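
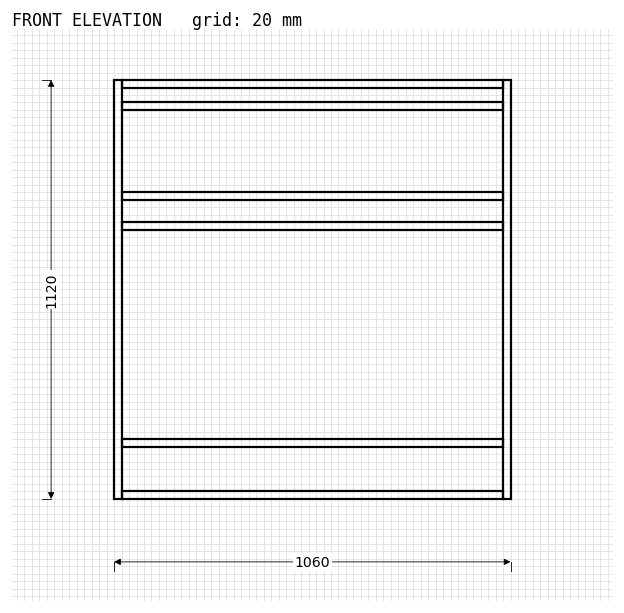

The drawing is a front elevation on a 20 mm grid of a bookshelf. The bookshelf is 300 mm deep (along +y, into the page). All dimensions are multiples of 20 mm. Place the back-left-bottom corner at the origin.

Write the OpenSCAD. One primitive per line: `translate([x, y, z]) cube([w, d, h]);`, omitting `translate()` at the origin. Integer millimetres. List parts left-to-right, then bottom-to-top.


cube([20, 300, 1120]);
translate([20, 0, 0]) cube([1020, 300, 20]);
translate([20, 0, 140]) cube([1020, 300, 20]);
translate([20, 0, 720]) cube([1020, 300, 20]);
translate([20, 0, 800]) cube([1020, 300, 20]);
translate([20, 0, 1040]) cube([1020, 300, 20]);
translate([20, 0, 1100]) cube([1020, 300, 20]);
translate([1040, 0, 0]) cube([20, 300, 1120]);


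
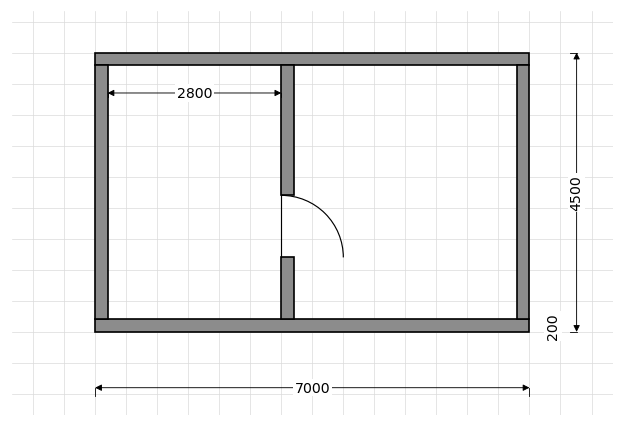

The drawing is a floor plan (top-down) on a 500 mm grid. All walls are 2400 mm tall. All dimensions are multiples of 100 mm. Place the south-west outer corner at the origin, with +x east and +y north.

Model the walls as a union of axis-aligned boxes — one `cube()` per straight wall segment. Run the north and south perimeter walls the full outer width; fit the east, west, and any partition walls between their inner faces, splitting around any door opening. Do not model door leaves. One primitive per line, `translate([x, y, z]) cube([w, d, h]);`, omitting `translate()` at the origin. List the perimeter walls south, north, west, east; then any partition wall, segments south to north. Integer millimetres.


cube([7000, 200, 2400]);
translate([0, 4300, 0]) cube([7000, 200, 2400]);
translate([0, 200, 0]) cube([200, 4100, 2400]);
translate([6800, 200, 0]) cube([200, 4100, 2400]);
translate([3000, 200, 0]) cube([200, 1000, 2400]);
translate([3000, 2200, 0]) cube([200, 2100, 2400]);


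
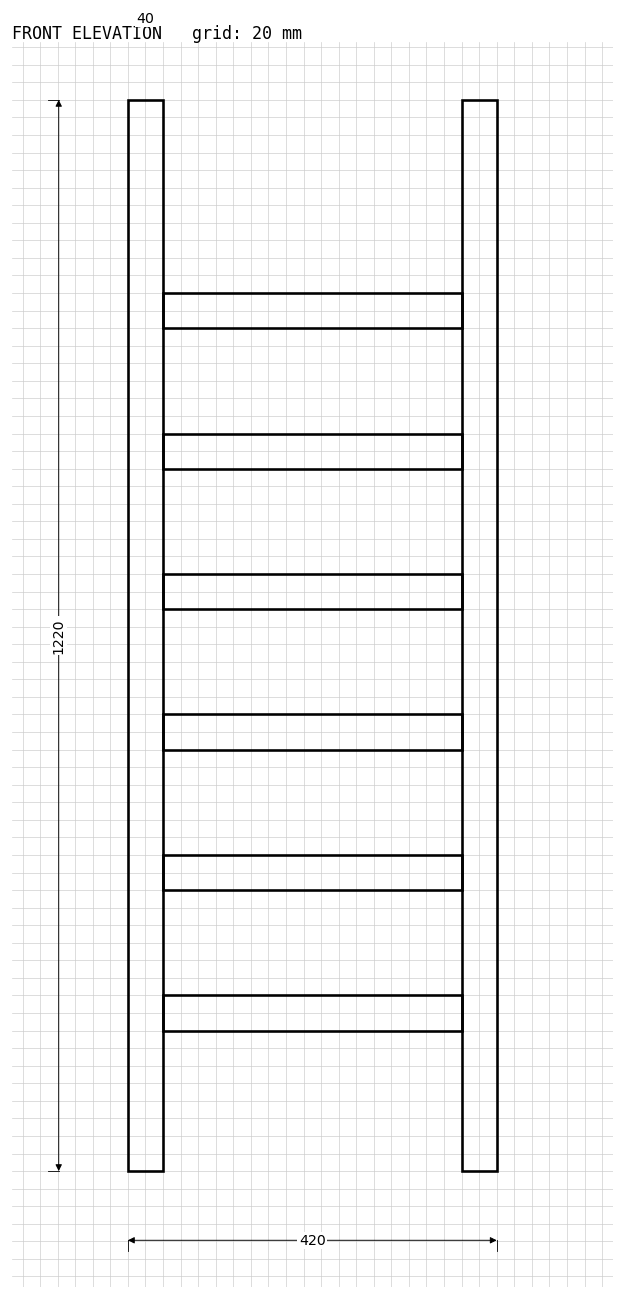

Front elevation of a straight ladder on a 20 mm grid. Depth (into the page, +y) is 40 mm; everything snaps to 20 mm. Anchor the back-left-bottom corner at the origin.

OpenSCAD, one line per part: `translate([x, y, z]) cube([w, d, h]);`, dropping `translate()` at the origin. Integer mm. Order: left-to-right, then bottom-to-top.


cube([40, 40, 1220]);
translate([40, 0, 160]) cube([340, 40, 40]);
translate([40, 0, 320]) cube([340, 40, 40]);
translate([40, 0, 480]) cube([340, 40, 40]);
translate([40, 0, 640]) cube([340, 40, 40]);
translate([40, 0, 800]) cube([340, 40, 40]);
translate([40, 0, 960]) cube([340, 40, 40]);
translate([380, 0, 0]) cube([40, 40, 1220]);


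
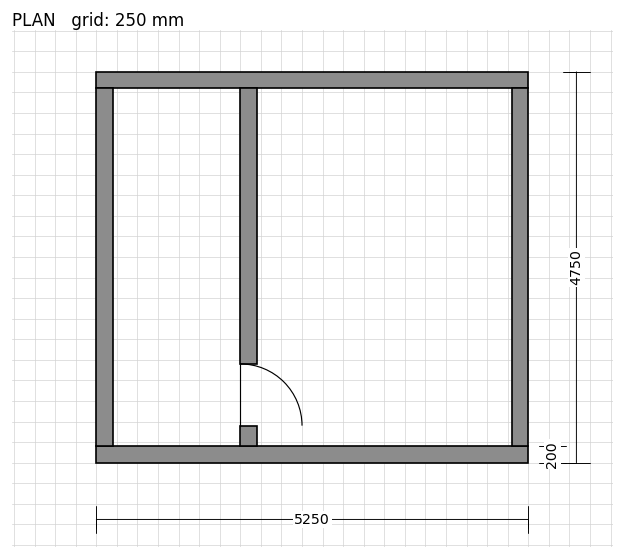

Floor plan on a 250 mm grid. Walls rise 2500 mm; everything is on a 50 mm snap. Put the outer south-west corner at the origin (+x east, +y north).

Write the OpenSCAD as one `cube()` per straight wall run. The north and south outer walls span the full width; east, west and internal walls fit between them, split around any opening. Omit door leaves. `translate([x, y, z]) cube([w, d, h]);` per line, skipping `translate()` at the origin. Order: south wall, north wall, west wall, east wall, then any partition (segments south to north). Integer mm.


cube([5250, 200, 2500]);
translate([0, 4550, 0]) cube([5250, 200, 2500]);
translate([0, 200, 0]) cube([200, 4350, 2500]);
translate([5050, 200, 0]) cube([200, 4350, 2500]);
translate([1750, 200, 0]) cube([200, 250, 2500]);
translate([1750, 1200, 0]) cube([200, 3350, 2500]);


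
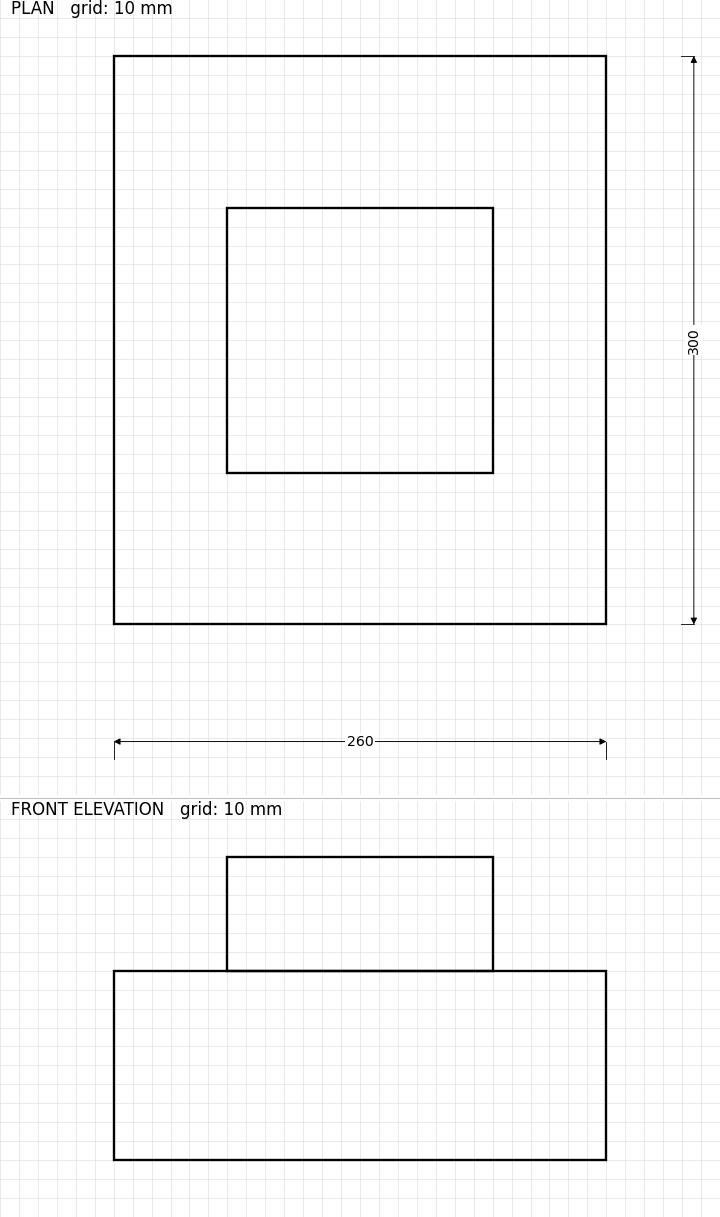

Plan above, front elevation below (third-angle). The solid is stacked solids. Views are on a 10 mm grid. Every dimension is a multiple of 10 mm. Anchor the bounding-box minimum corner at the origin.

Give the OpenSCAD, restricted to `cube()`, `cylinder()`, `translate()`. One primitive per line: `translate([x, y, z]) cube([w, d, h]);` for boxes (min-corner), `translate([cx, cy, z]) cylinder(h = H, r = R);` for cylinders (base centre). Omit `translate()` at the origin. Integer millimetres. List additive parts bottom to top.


cube([260, 300, 100]);
translate([60, 80, 100]) cube([140, 140, 60]);


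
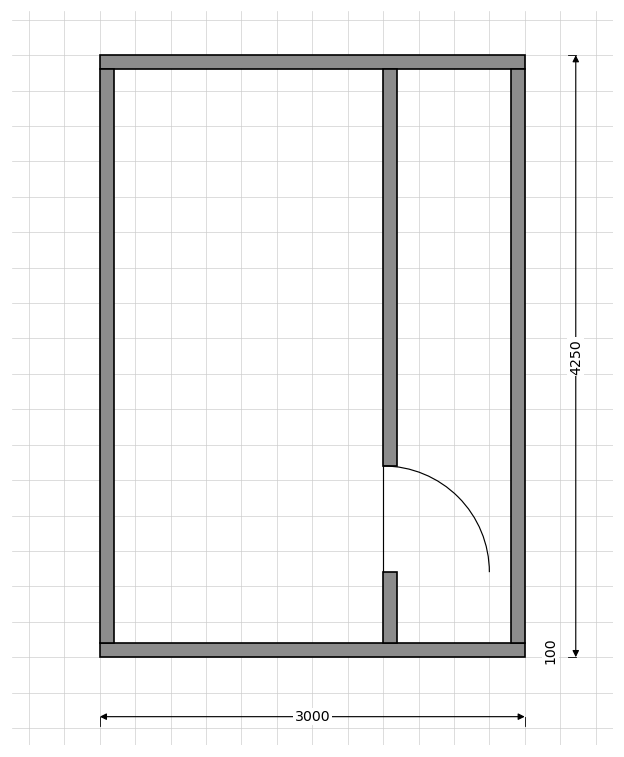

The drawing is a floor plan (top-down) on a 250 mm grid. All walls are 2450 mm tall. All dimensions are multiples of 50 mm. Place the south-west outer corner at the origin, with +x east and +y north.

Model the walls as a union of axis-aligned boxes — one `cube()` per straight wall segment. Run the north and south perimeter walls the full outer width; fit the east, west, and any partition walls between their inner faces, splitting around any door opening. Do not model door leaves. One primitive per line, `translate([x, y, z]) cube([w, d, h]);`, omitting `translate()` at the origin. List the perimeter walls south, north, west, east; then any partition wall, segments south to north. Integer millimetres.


cube([3000, 100, 2450]);
translate([0, 4150, 0]) cube([3000, 100, 2450]);
translate([0, 100, 0]) cube([100, 4050, 2450]);
translate([2900, 100, 0]) cube([100, 4050, 2450]);
translate([2000, 100, 0]) cube([100, 500, 2450]);
translate([2000, 1350, 0]) cube([100, 2800, 2450]);


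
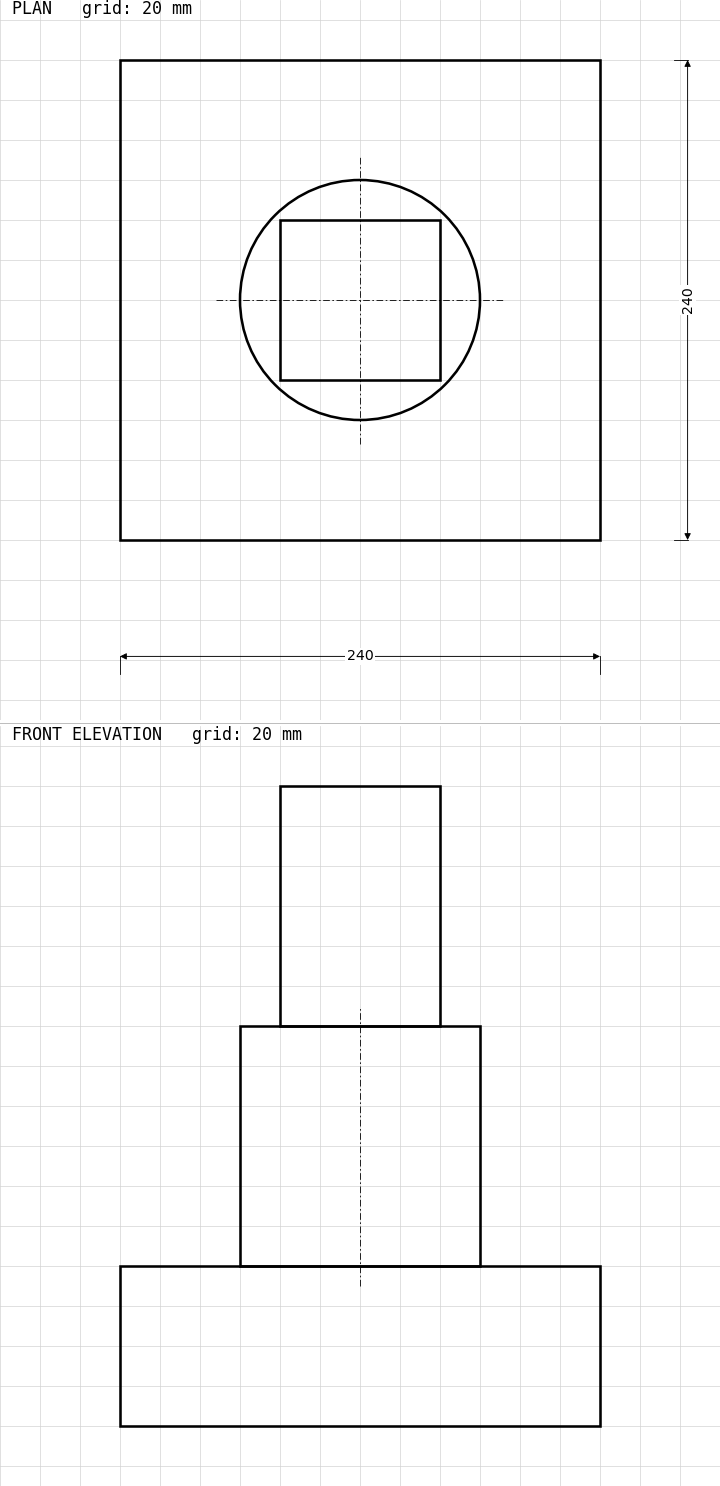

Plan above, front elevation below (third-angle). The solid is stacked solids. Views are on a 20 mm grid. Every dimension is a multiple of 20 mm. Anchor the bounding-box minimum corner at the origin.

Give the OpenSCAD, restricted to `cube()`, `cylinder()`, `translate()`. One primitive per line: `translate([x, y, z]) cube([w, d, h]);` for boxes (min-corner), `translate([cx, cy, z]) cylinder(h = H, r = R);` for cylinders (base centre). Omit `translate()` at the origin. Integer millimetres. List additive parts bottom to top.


cube([240, 240, 80]);
translate([120, 120, 80]) cylinder(h = 120, r = 60);
translate([80, 80, 200]) cube([80, 80, 120]);


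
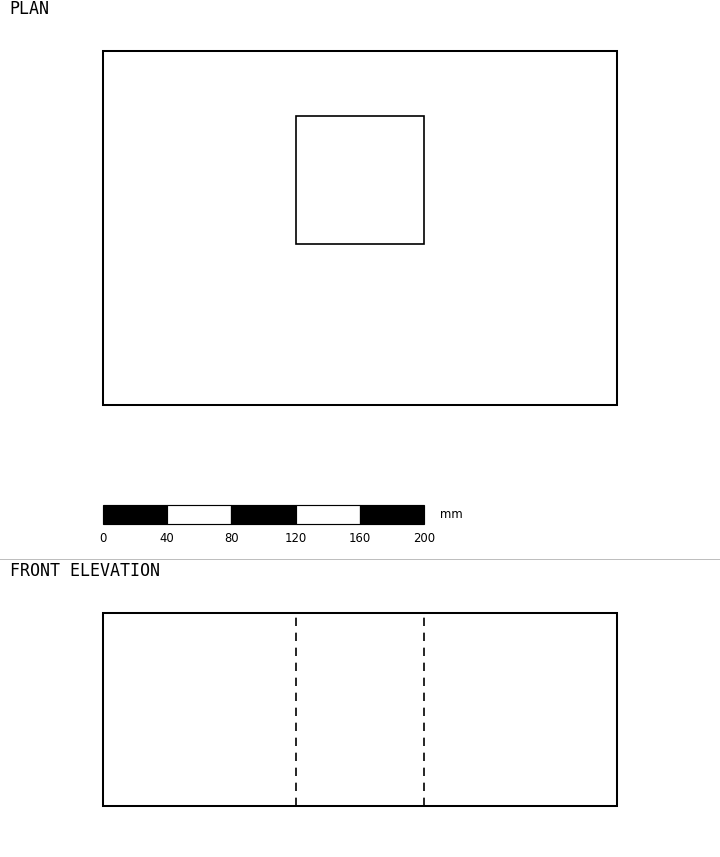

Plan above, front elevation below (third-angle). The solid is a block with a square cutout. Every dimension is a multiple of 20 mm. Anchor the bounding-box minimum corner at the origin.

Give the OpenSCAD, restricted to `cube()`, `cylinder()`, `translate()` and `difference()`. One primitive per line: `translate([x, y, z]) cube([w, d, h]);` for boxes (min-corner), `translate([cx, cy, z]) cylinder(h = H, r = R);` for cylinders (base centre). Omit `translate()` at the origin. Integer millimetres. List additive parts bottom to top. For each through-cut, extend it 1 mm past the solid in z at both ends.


difference() {
  cube([320, 220, 120]);
  translate([120, 100, -1]) cube([80, 80, 122]);
}


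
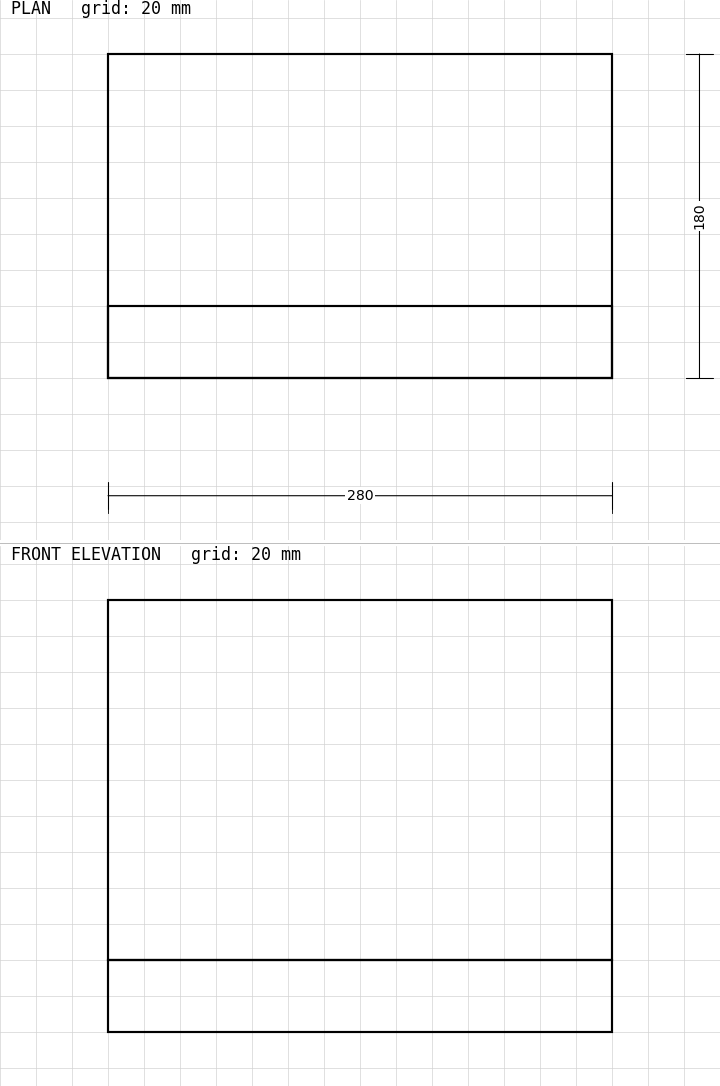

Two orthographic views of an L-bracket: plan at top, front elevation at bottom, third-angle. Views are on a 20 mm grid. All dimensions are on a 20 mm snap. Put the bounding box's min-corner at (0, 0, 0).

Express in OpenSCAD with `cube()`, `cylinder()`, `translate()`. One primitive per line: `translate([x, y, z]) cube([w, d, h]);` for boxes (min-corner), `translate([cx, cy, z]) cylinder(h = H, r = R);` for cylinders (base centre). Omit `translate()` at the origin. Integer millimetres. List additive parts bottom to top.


cube([280, 180, 40]);
translate([0, 0, 40]) cube([280, 40, 200]);


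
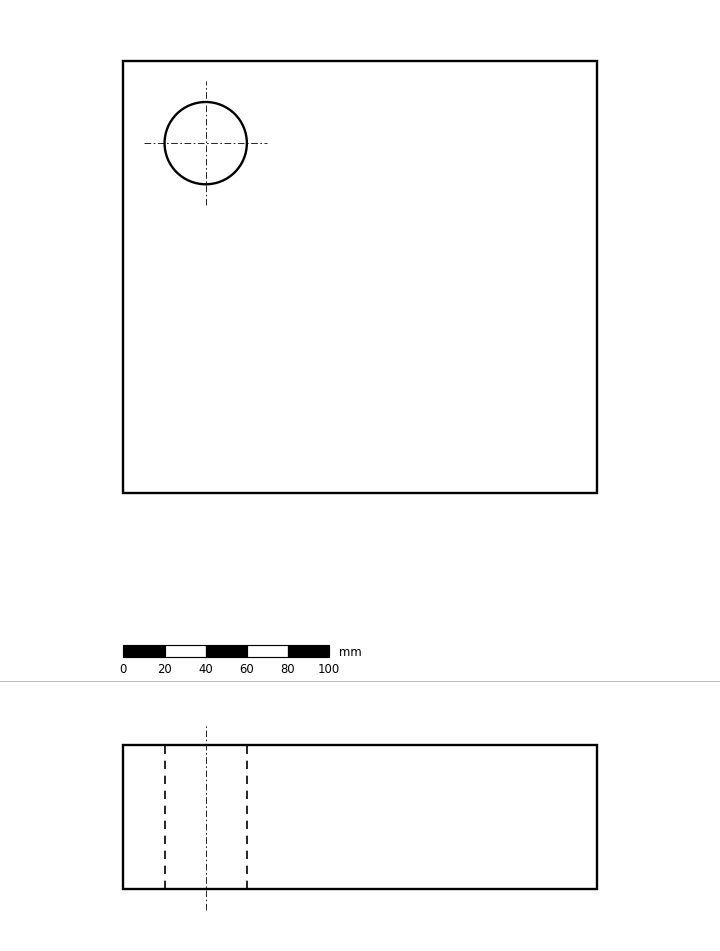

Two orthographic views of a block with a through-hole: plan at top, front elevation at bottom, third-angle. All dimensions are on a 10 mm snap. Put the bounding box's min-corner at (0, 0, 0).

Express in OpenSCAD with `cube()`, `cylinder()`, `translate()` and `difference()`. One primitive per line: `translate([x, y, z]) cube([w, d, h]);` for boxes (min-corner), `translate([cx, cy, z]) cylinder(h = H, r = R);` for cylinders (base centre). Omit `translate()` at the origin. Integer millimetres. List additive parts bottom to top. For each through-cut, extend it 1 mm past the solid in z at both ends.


difference() {
  cube([230, 210, 70]);
  translate([40, 170, -1]) cylinder(h = 72, r = 20);
}


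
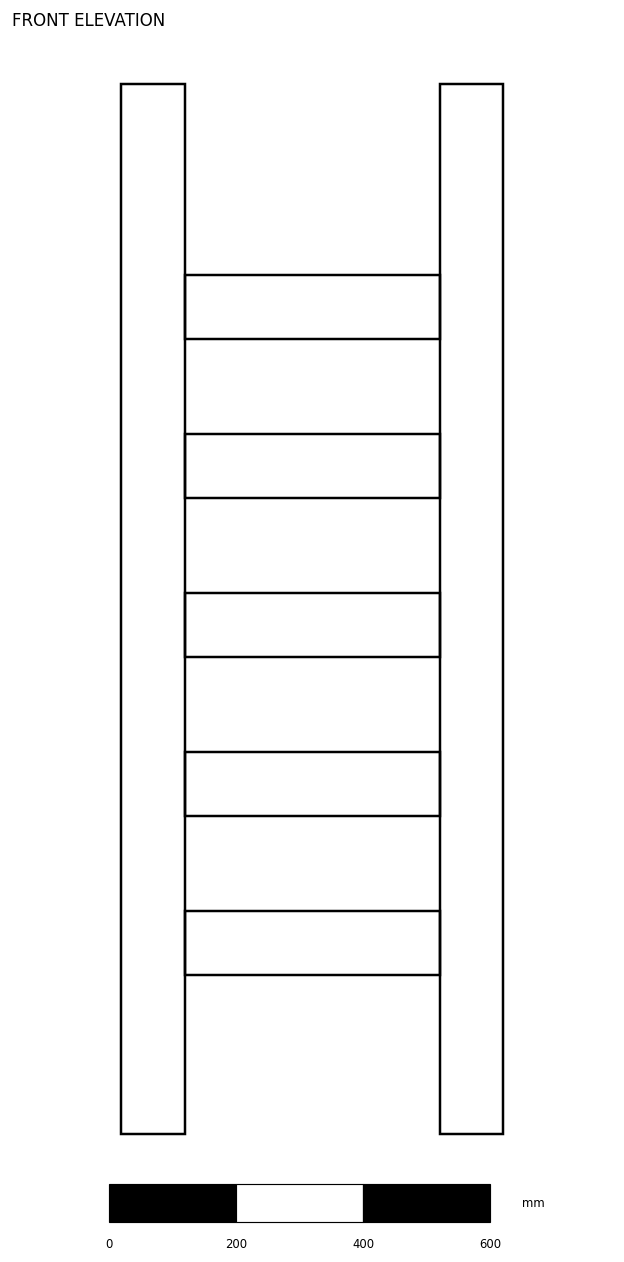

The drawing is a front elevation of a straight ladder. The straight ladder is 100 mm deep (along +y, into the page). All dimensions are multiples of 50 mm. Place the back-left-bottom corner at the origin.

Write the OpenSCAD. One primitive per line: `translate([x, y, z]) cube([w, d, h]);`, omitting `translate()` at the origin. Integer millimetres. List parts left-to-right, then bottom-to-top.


cube([100, 100, 1650]);
translate([100, 0, 250]) cube([400, 100, 100]);
translate([100, 0, 500]) cube([400, 100, 100]);
translate([100, 0, 750]) cube([400, 100, 100]);
translate([100, 0, 1000]) cube([400, 100, 100]);
translate([100, 0, 1250]) cube([400, 100, 100]);
translate([500, 0, 0]) cube([100, 100, 1650]);


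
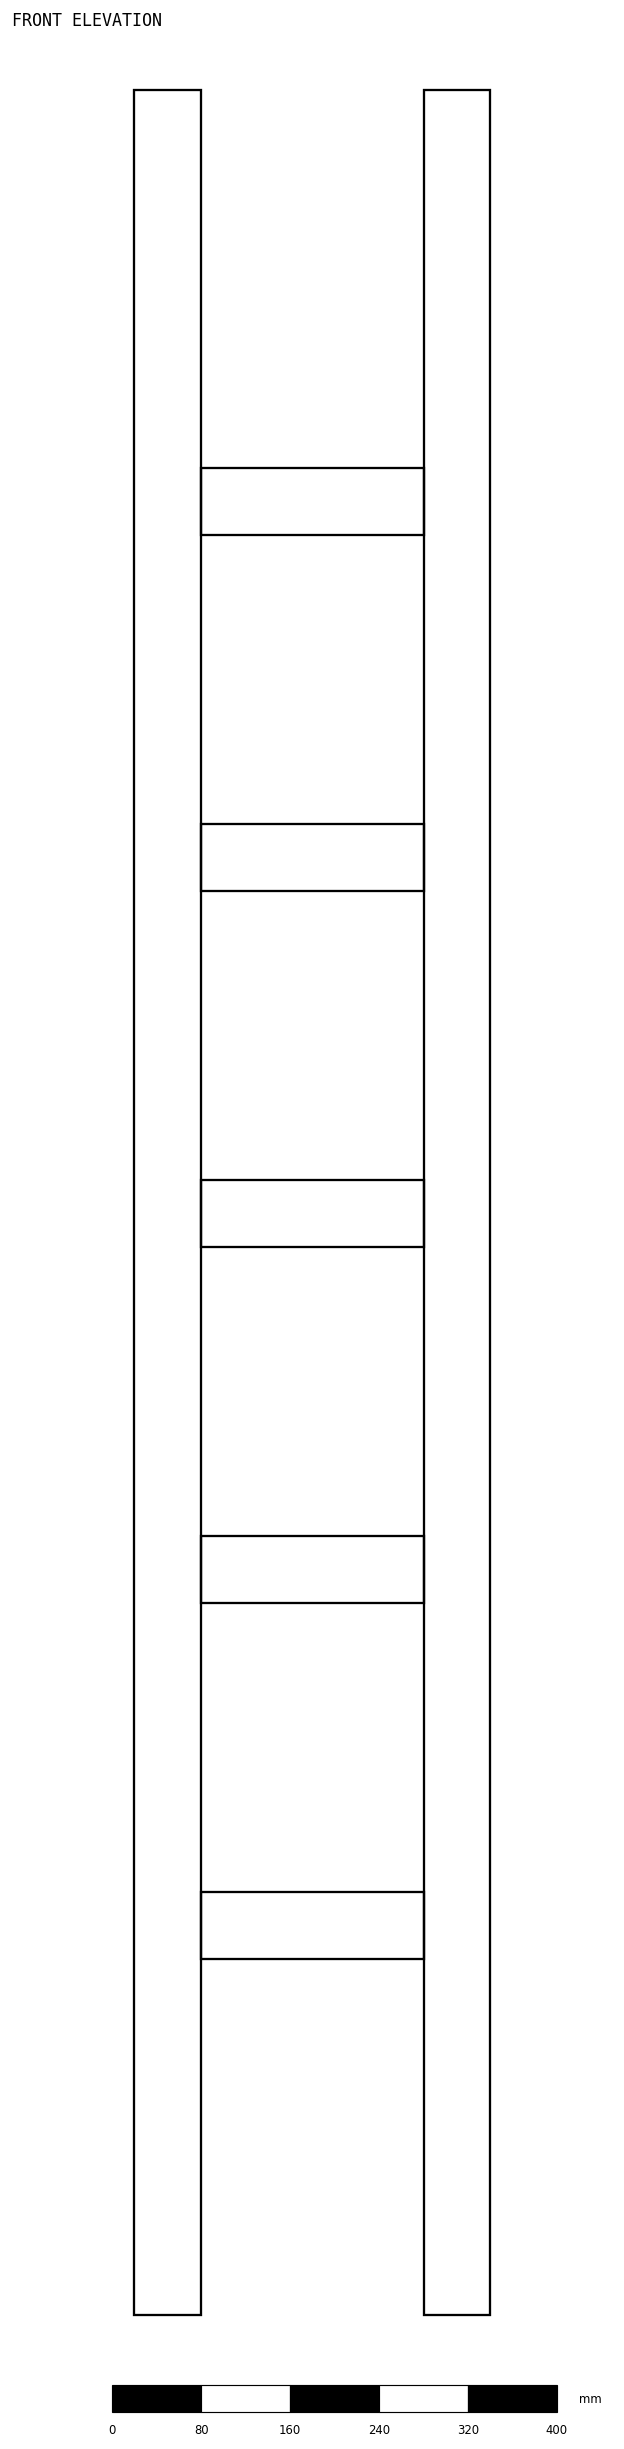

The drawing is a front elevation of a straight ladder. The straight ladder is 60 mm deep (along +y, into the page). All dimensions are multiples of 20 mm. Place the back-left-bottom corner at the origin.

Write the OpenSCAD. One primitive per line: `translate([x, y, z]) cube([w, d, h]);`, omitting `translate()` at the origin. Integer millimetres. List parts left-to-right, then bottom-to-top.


cube([60, 60, 2000]);
translate([60, 0, 320]) cube([200, 60, 60]);
translate([60, 0, 640]) cube([200, 60, 60]);
translate([60, 0, 960]) cube([200, 60, 60]);
translate([60, 0, 1280]) cube([200, 60, 60]);
translate([60, 0, 1600]) cube([200, 60, 60]);
translate([260, 0, 0]) cube([60, 60, 2000]);


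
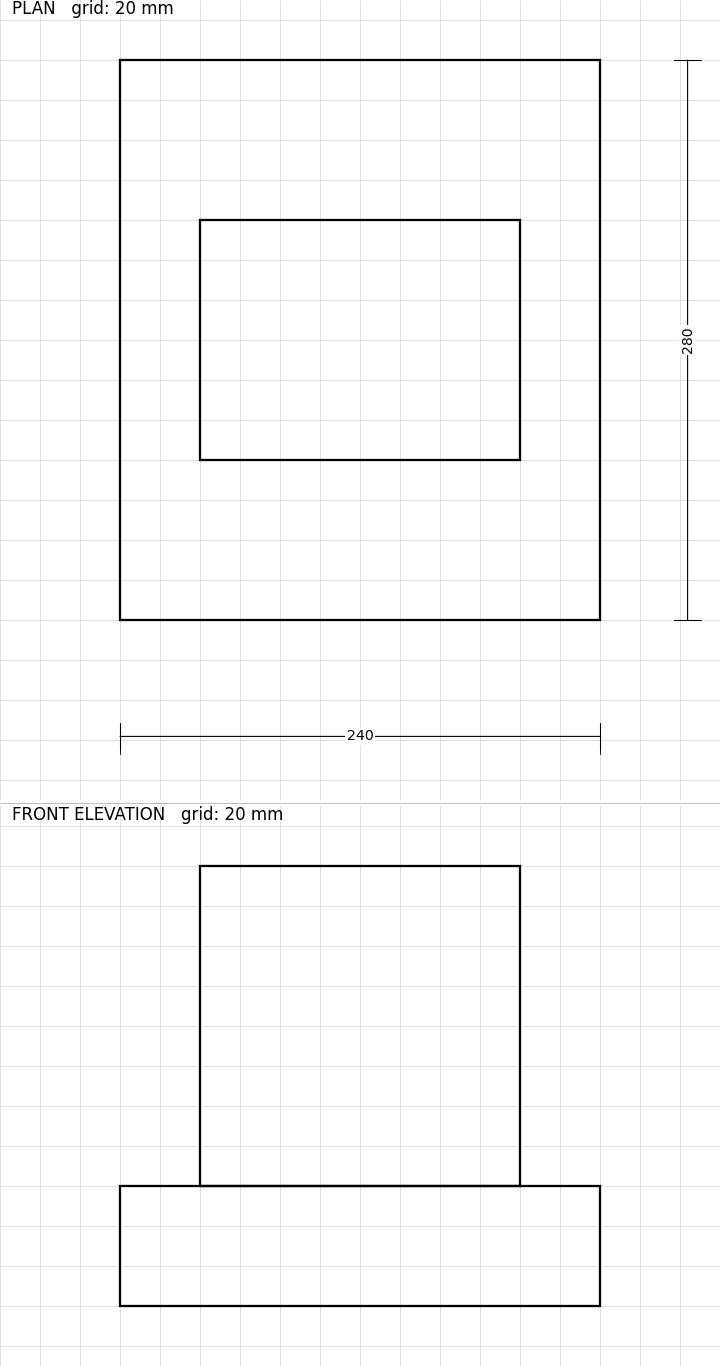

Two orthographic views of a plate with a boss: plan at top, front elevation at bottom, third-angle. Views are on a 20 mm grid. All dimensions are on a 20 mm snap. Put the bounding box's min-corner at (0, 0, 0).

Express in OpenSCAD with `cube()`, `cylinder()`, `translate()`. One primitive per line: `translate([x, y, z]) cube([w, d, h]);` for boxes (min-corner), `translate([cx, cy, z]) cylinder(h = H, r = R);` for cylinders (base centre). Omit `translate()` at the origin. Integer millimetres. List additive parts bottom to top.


cube([240, 280, 60]);
translate([40, 80, 60]) cube([160, 120, 160]);


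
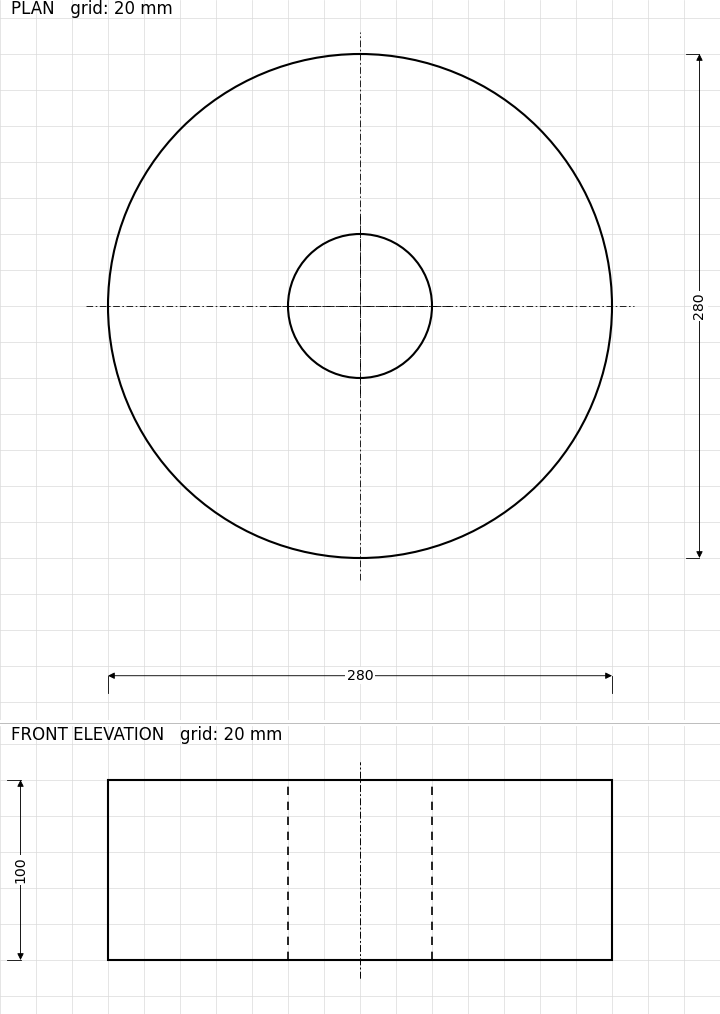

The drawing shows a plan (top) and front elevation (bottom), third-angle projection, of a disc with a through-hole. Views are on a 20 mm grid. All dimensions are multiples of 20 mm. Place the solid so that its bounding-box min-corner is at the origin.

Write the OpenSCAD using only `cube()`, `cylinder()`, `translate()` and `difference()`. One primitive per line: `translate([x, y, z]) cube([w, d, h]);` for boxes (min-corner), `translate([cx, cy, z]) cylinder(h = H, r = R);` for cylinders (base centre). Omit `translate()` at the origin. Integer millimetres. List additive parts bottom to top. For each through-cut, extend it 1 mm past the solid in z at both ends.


difference() {
  translate([140, 140, 0]) cylinder(h = 100, r = 140);
  translate([140, 140, -1]) cylinder(h = 102, r = 40);
}


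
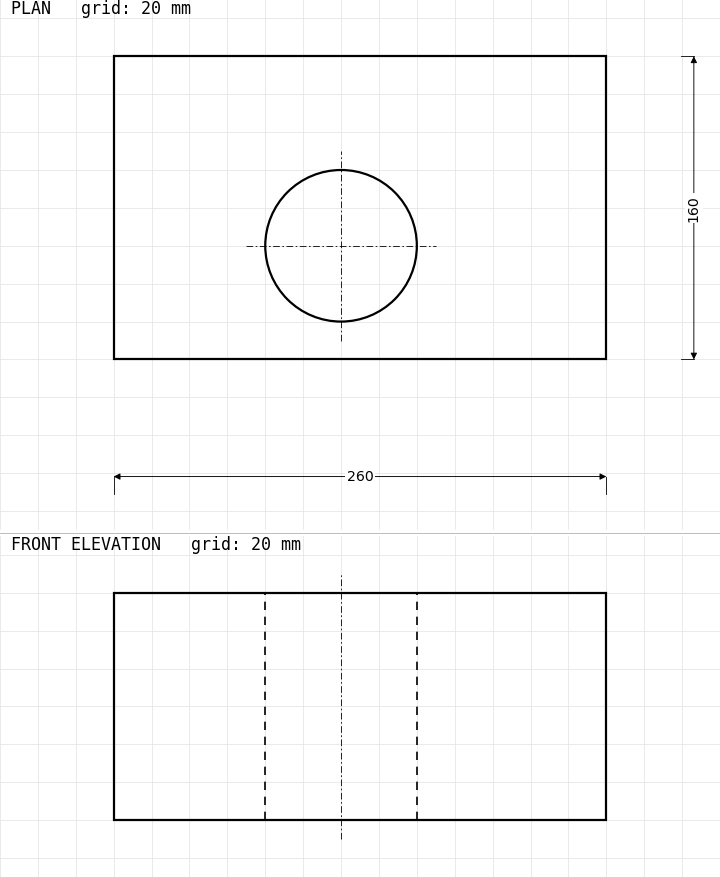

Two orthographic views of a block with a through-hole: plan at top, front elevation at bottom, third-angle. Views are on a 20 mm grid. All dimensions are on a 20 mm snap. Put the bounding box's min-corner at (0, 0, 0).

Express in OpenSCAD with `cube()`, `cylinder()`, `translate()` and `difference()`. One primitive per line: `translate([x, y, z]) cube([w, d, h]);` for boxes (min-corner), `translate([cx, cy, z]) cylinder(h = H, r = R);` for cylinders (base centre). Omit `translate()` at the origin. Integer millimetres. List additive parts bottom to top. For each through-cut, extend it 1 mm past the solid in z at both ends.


difference() {
  cube([260, 160, 120]);
  translate([120, 60, -1]) cylinder(h = 122, r = 40);
}


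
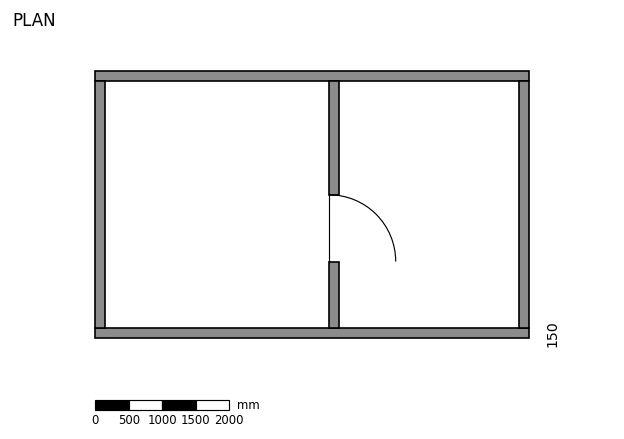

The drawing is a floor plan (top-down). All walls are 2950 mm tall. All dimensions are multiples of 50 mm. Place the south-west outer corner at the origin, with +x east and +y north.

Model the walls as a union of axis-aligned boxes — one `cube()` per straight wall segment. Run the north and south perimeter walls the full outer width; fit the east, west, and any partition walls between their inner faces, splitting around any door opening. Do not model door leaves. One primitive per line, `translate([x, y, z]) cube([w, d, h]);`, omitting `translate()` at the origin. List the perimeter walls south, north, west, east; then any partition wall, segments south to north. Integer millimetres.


cube([6500, 150, 2950]);
translate([0, 3850, 0]) cube([6500, 150, 2950]);
translate([0, 150, 0]) cube([150, 3700, 2950]);
translate([6350, 150, 0]) cube([150, 3700, 2950]);
translate([3500, 150, 0]) cube([150, 1000, 2950]);
translate([3500, 2150, 0]) cube([150, 1700, 2950]);


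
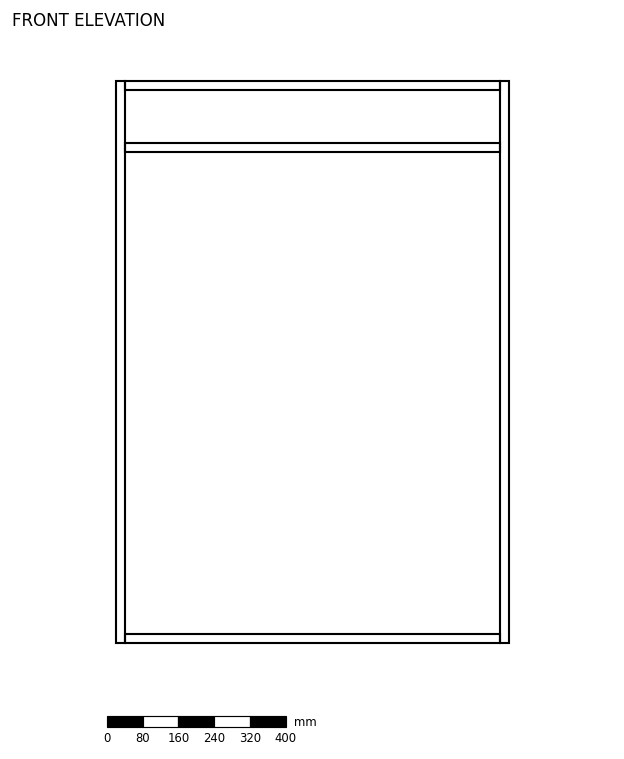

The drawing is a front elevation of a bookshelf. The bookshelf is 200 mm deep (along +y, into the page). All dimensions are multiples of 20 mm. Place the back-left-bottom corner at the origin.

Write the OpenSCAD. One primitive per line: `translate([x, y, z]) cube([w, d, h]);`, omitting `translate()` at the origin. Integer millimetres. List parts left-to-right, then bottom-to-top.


cube([20, 200, 1260]);
translate([20, 0, 0]) cube([840, 200, 20]);
translate([20, 0, 1100]) cube([840, 200, 20]);
translate([20, 0, 1240]) cube([840, 200, 20]);
translate([860, 0, 0]) cube([20, 200, 1260]);


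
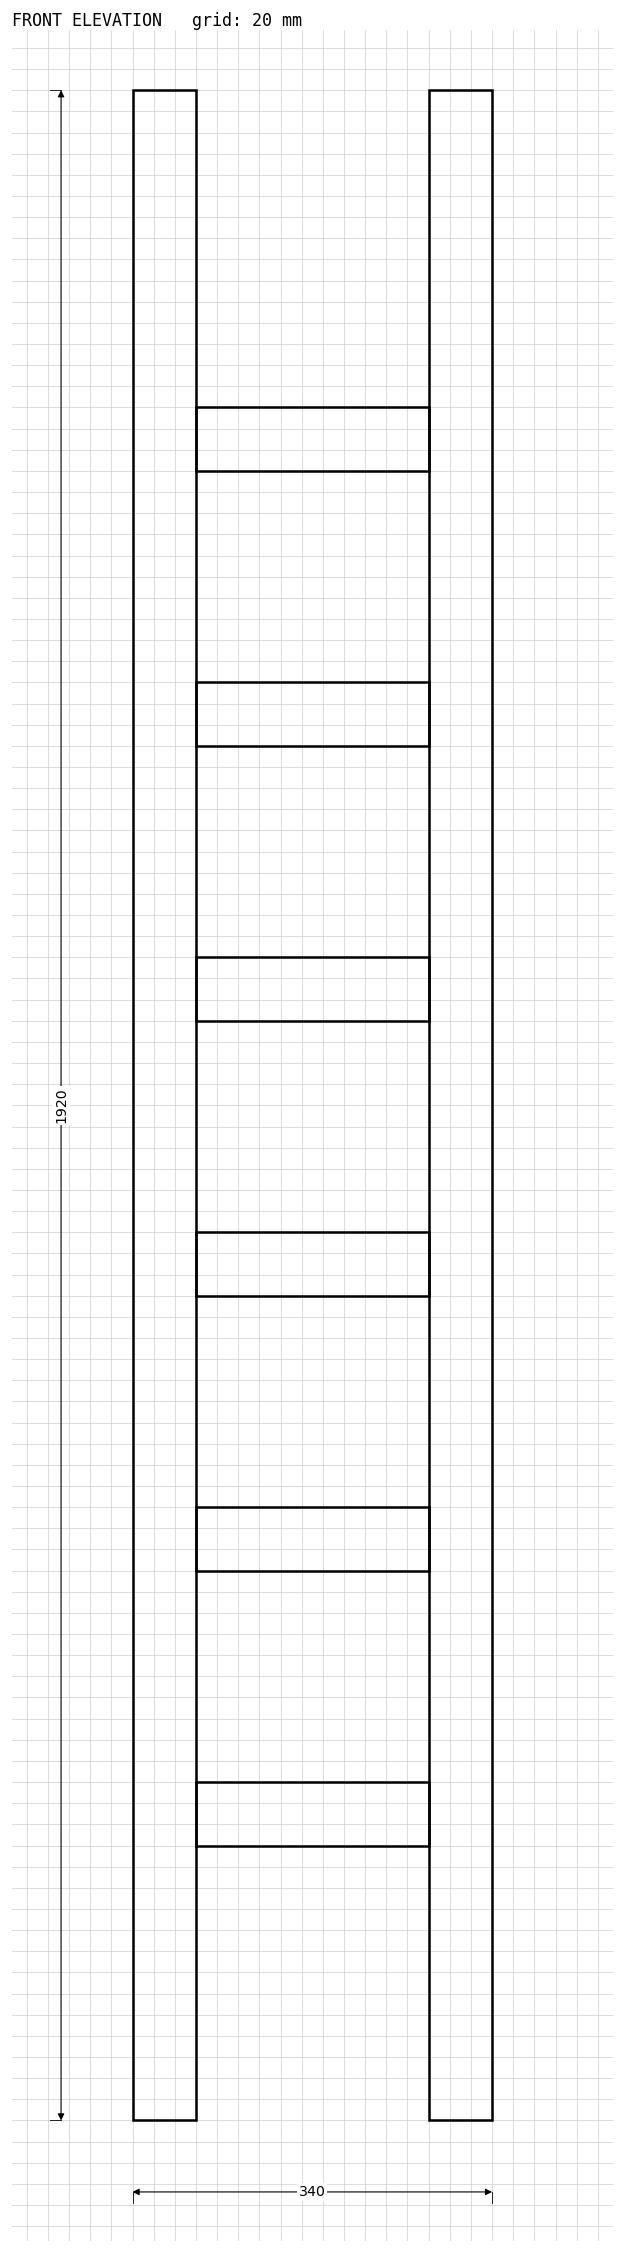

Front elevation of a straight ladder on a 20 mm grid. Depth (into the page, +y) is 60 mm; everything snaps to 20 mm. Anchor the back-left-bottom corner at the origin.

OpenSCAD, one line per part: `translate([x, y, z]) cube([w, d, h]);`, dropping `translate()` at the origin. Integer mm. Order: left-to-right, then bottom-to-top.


cube([60, 60, 1920]);
translate([60, 0, 260]) cube([220, 60, 60]);
translate([60, 0, 520]) cube([220, 60, 60]);
translate([60, 0, 780]) cube([220, 60, 60]);
translate([60, 0, 1040]) cube([220, 60, 60]);
translate([60, 0, 1300]) cube([220, 60, 60]);
translate([60, 0, 1560]) cube([220, 60, 60]);
translate([280, 0, 0]) cube([60, 60, 1920]);


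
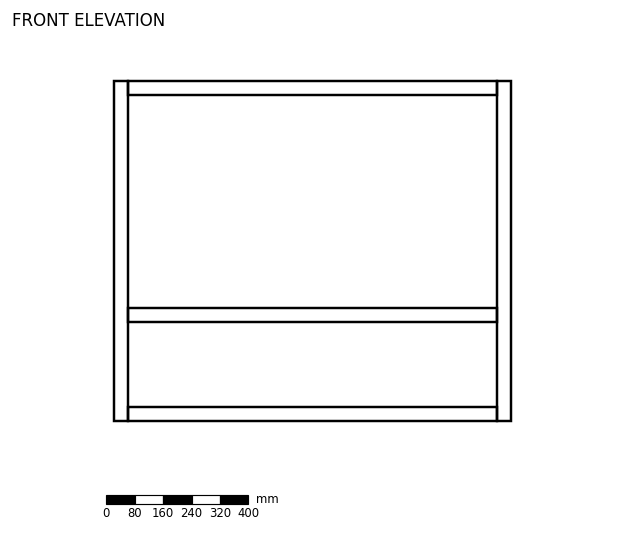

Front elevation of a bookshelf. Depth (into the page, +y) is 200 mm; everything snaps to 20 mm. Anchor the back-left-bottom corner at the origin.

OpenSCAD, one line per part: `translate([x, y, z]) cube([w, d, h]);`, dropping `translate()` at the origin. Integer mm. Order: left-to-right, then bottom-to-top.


cube([40, 200, 960]);
translate([40, 0, 0]) cube([1040, 200, 40]);
translate([40, 0, 280]) cube([1040, 200, 40]);
translate([40, 0, 920]) cube([1040, 200, 40]);
translate([1080, 0, 0]) cube([40, 200, 960]);


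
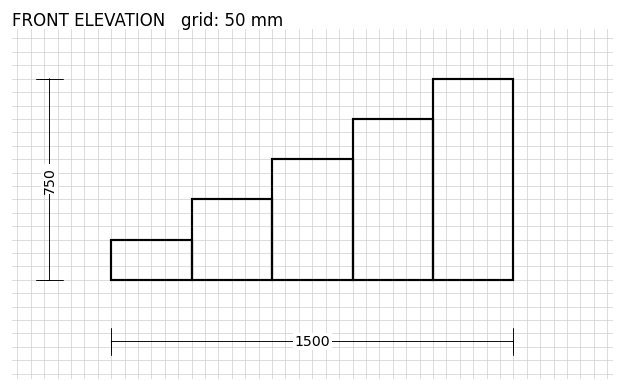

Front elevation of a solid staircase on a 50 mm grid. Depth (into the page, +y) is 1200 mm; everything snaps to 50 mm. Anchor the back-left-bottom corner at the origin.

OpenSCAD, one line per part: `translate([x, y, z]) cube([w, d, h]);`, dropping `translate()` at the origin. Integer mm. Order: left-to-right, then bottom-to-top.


cube([300, 1200, 150]);
translate([300, 0, 0]) cube([300, 1200, 300]);
translate([600, 0, 0]) cube([300, 1200, 450]);
translate([900, 0, 0]) cube([300, 1200, 600]);
translate([1200, 0, 0]) cube([300, 1200, 750]);


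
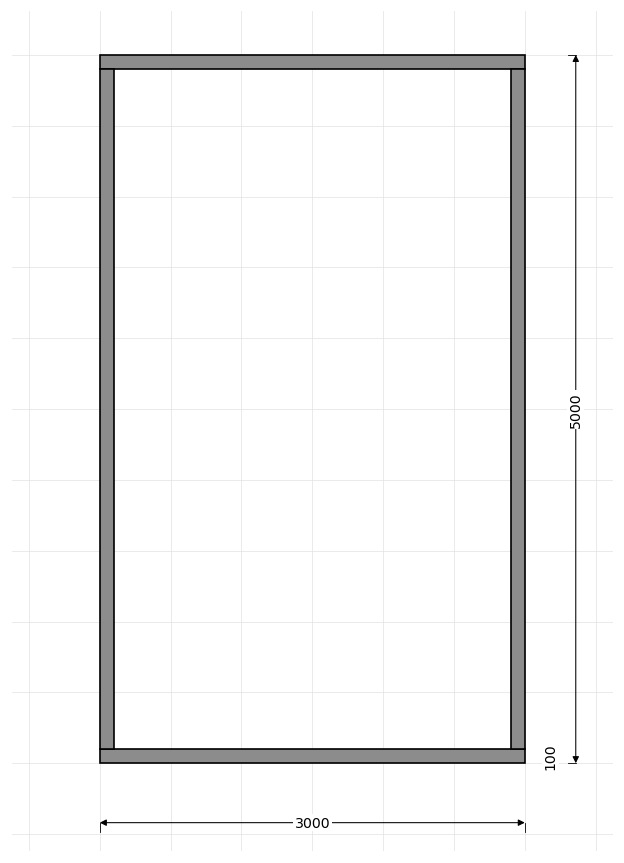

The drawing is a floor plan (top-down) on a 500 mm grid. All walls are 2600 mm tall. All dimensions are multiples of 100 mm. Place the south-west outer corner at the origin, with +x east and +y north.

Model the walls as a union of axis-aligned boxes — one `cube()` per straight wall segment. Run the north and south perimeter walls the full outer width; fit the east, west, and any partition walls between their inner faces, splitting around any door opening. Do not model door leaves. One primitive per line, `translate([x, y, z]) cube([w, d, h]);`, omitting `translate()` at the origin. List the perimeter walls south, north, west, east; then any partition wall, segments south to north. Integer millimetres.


cube([3000, 100, 2600]);
translate([0, 4900, 0]) cube([3000, 100, 2600]);
translate([0, 100, 0]) cube([100, 4800, 2600]);
translate([2900, 100, 0]) cube([100, 4800, 2600]);


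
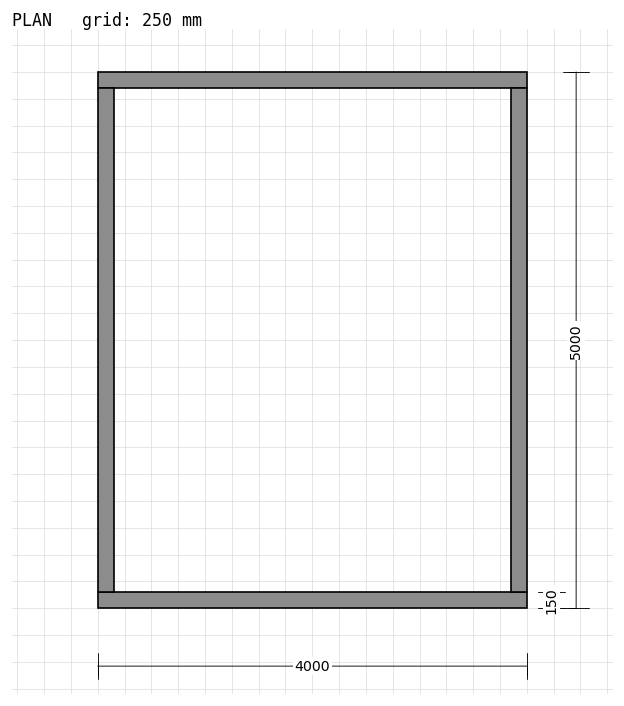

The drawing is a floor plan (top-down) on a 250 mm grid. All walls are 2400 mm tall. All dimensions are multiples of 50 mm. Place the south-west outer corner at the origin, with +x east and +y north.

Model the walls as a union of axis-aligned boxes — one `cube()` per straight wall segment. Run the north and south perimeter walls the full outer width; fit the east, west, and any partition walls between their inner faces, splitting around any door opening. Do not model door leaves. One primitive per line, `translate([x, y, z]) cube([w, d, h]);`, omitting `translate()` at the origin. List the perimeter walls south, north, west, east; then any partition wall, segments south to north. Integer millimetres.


cube([4000, 150, 2400]);
translate([0, 4850, 0]) cube([4000, 150, 2400]);
translate([0, 150, 0]) cube([150, 4700, 2400]);
translate([3850, 150, 0]) cube([150, 4700, 2400]);


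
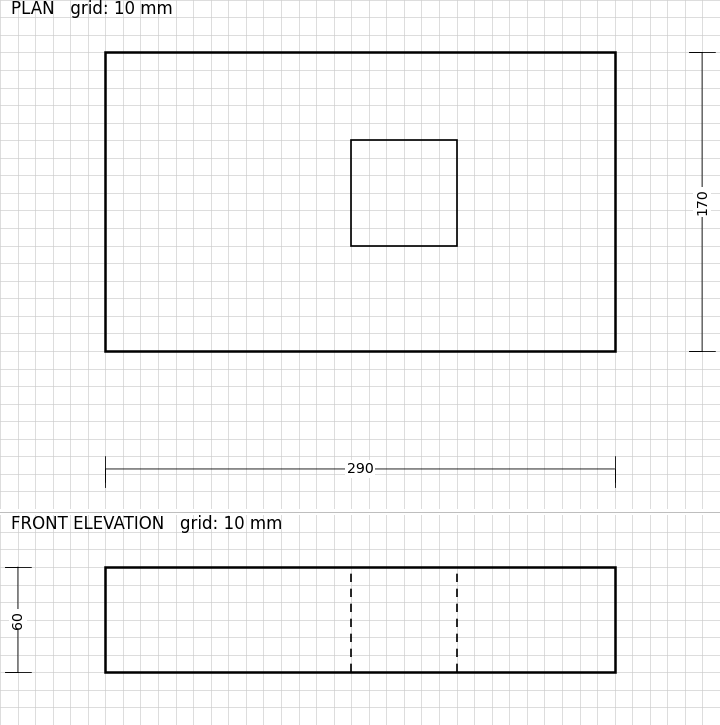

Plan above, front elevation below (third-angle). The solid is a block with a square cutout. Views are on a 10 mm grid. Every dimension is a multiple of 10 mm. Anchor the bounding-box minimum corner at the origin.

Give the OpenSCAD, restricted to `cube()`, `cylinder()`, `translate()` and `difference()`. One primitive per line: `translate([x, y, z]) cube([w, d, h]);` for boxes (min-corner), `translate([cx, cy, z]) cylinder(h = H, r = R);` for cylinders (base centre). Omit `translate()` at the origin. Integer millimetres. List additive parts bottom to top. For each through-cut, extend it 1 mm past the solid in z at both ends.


difference() {
  cube([290, 170, 60]);
  translate([140, 60, -1]) cube([60, 60, 62]);
}


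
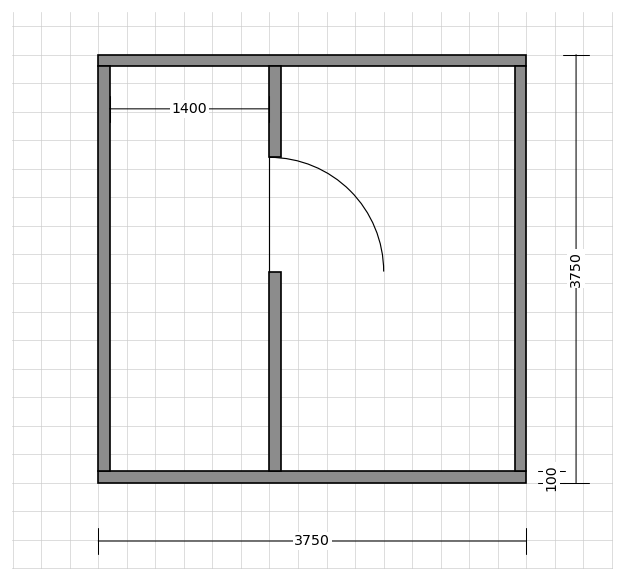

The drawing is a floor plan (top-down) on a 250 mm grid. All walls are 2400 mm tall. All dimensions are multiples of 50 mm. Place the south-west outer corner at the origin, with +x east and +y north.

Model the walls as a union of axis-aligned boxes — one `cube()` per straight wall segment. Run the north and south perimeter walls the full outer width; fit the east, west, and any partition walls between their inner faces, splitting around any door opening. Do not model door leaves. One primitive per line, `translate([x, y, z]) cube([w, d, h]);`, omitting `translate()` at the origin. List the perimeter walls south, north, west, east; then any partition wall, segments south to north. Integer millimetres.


cube([3750, 100, 2400]);
translate([0, 3650, 0]) cube([3750, 100, 2400]);
translate([0, 100, 0]) cube([100, 3550, 2400]);
translate([3650, 100, 0]) cube([100, 3550, 2400]);
translate([1500, 100, 0]) cube([100, 1750, 2400]);
translate([1500, 2850, 0]) cube([100, 800, 2400]);


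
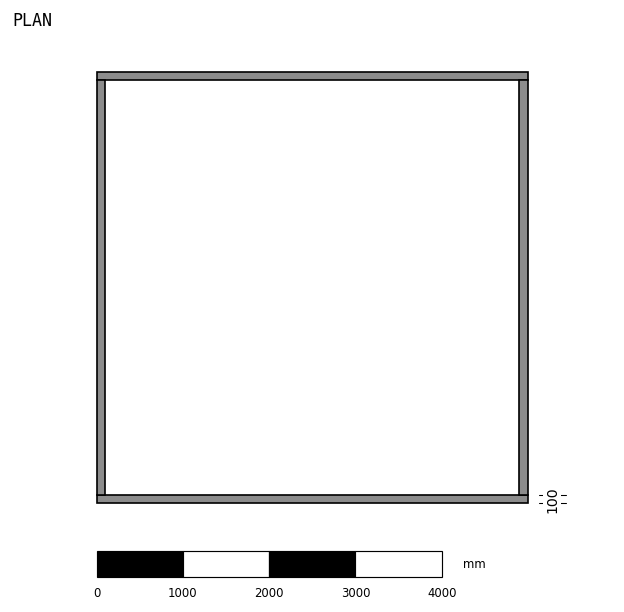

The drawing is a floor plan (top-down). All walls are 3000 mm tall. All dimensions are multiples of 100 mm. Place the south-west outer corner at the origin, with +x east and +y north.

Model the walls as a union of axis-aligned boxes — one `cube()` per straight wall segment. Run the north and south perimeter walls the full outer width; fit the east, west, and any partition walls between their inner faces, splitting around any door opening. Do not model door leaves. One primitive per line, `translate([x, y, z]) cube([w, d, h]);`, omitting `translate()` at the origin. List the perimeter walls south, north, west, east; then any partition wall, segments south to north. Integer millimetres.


cube([5000, 100, 3000]);
translate([0, 4900, 0]) cube([5000, 100, 3000]);
translate([0, 100, 0]) cube([100, 4800, 3000]);
translate([4900, 100, 0]) cube([100, 4800, 3000]);


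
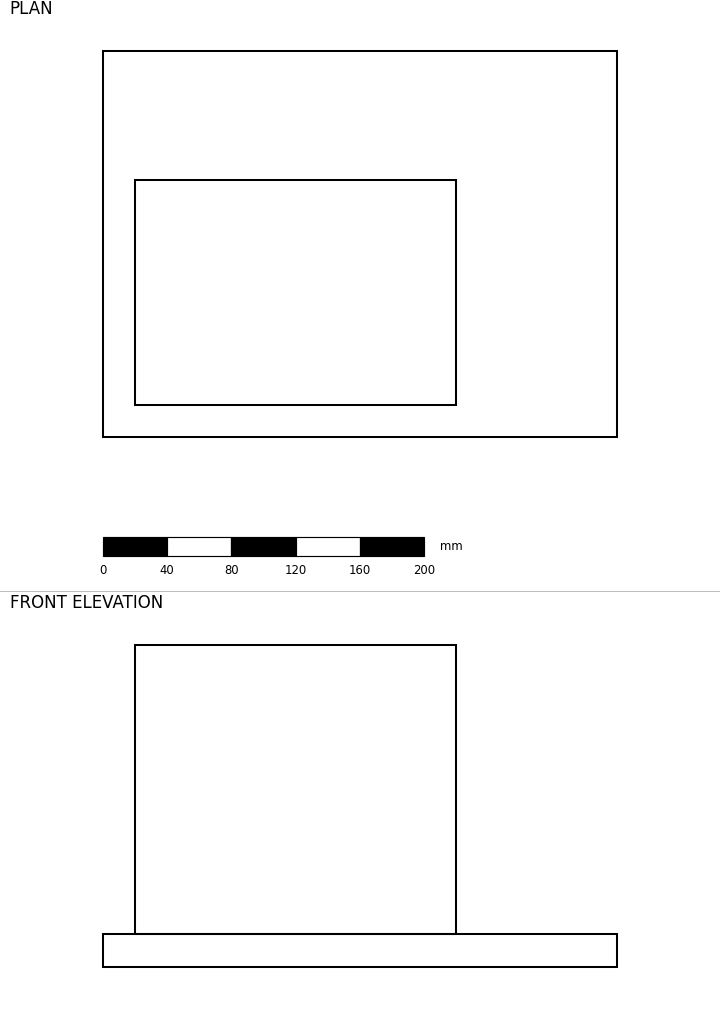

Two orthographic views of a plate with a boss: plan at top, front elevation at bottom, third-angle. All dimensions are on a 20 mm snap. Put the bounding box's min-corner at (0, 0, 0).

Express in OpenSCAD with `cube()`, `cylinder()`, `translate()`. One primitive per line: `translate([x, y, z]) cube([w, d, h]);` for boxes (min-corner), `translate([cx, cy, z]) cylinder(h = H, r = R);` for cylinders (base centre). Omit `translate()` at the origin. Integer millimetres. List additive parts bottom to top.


cube([320, 240, 20]);
translate([20, 20, 20]) cube([200, 140, 180]);


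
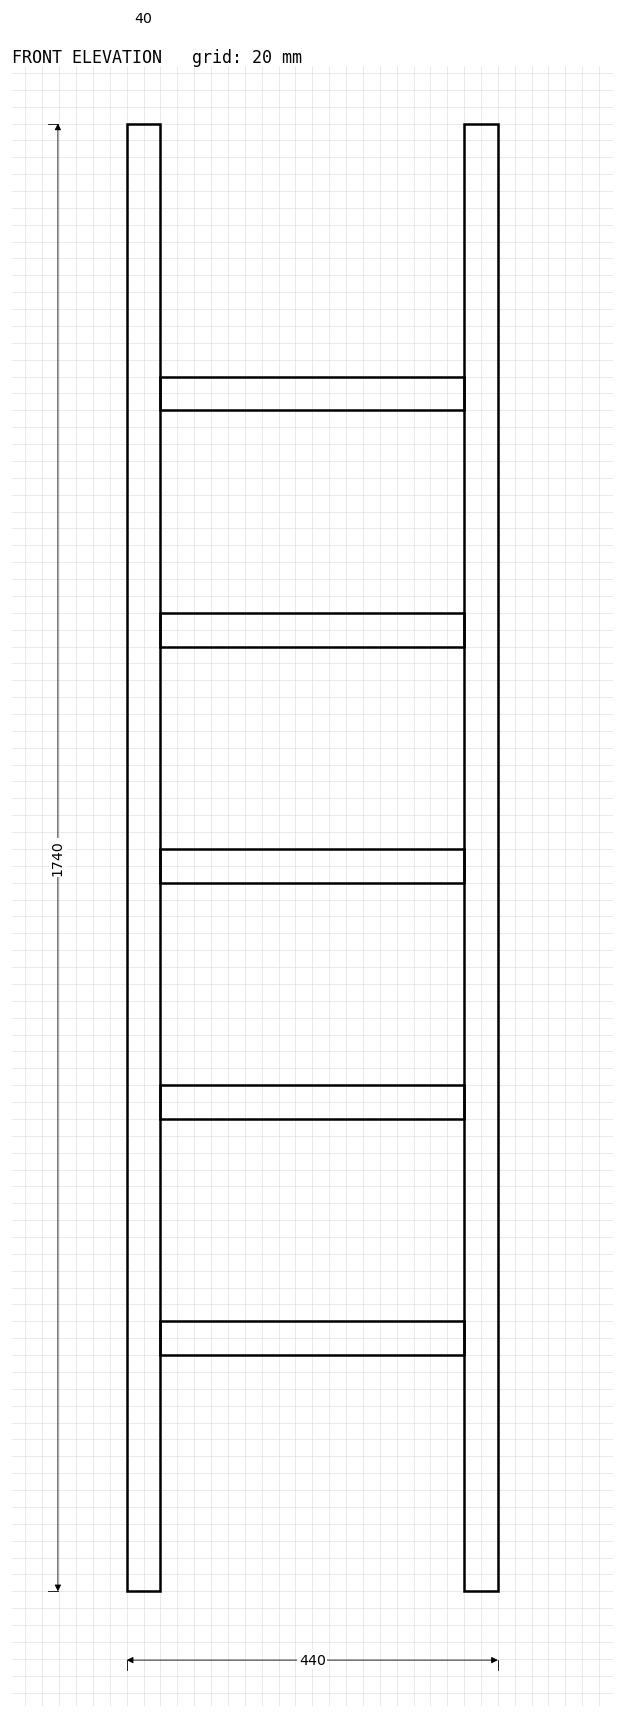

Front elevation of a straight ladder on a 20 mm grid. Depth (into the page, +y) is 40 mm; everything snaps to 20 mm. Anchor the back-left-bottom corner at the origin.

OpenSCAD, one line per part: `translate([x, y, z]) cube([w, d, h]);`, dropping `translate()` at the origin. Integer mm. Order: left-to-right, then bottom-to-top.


cube([40, 40, 1740]);
translate([40, 0, 280]) cube([360, 40, 40]);
translate([40, 0, 560]) cube([360, 40, 40]);
translate([40, 0, 840]) cube([360, 40, 40]);
translate([40, 0, 1120]) cube([360, 40, 40]);
translate([40, 0, 1400]) cube([360, 40, 40]);
translate([400, 0, 0]) cube([40, 40, 1740]);


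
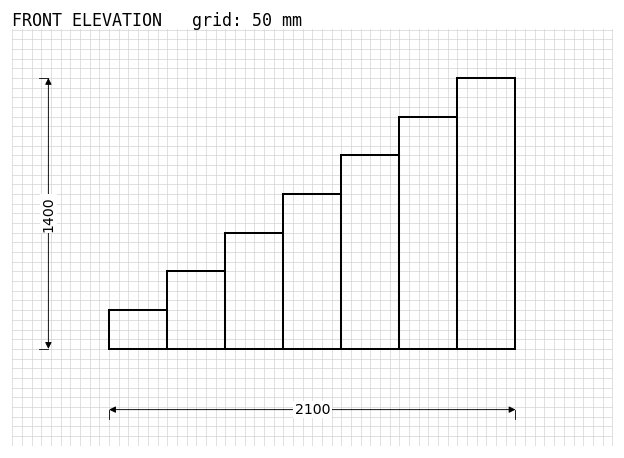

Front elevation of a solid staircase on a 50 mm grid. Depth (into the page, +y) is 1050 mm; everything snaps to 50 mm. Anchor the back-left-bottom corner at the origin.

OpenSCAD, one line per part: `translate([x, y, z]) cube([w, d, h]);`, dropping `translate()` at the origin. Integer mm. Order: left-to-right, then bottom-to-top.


cube([300, 1050, 200]);
translate([300, 0, 0]) cube([300, 1050, 400]);
translate([600, 0, 0]) cube([300, 1050, 600]);
translate([900, 0, 0]) cube([300, 1050, 800]);
translate([1200, 0, 0]) cube([300, 1050, 1000]);
translate([1500, 0, 0]) cube([300, 1050, 1200]);
translate([1800, 0, 0]) cube([300, 1050, 1400]);


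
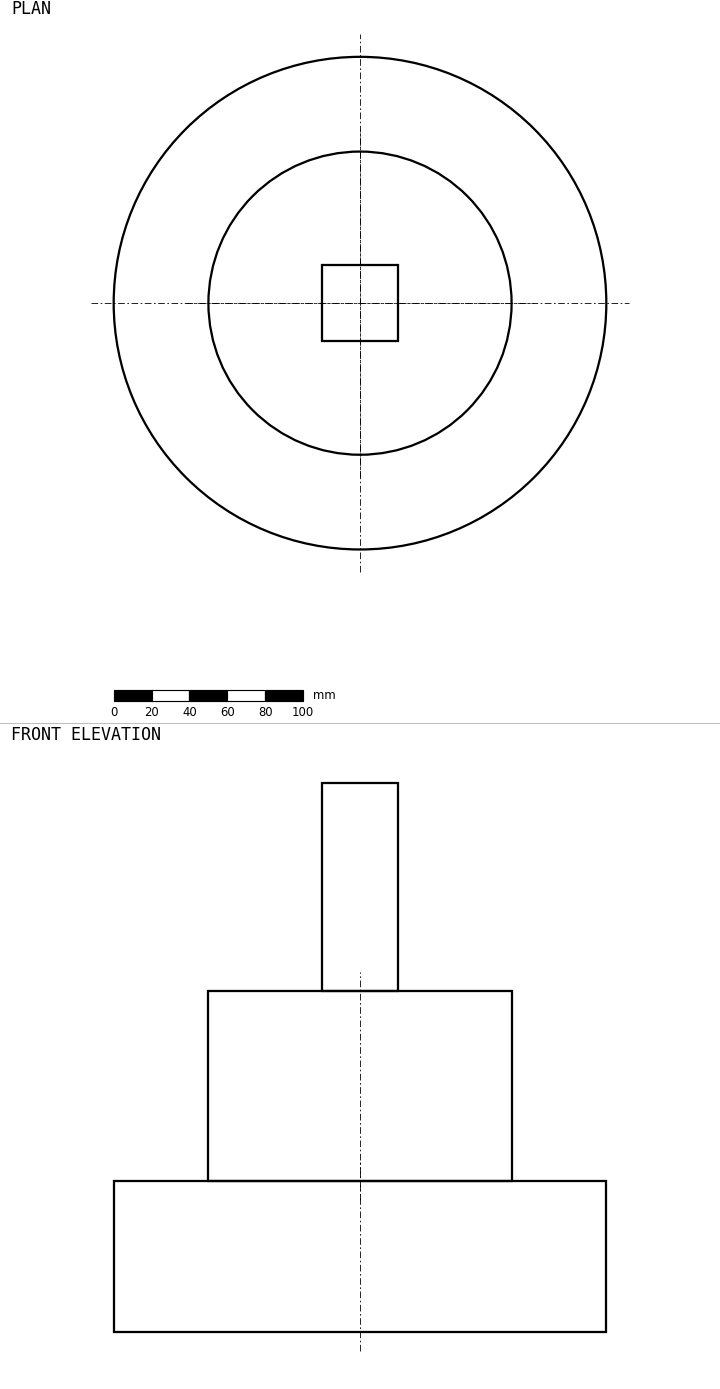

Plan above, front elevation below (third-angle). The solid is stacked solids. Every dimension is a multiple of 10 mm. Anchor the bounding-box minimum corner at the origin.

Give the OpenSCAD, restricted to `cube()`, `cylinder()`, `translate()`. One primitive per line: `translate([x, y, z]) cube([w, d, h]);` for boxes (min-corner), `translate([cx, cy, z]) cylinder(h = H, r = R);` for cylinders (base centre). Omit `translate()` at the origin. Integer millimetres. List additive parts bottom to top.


translate([130, 130, 0]) cylinder(h = 80, r = 130);
translate([130, 130, 80]) cylinder(h = 100, r = 80);
translate([110, 110, 180]) cube([40, 40, 110]);


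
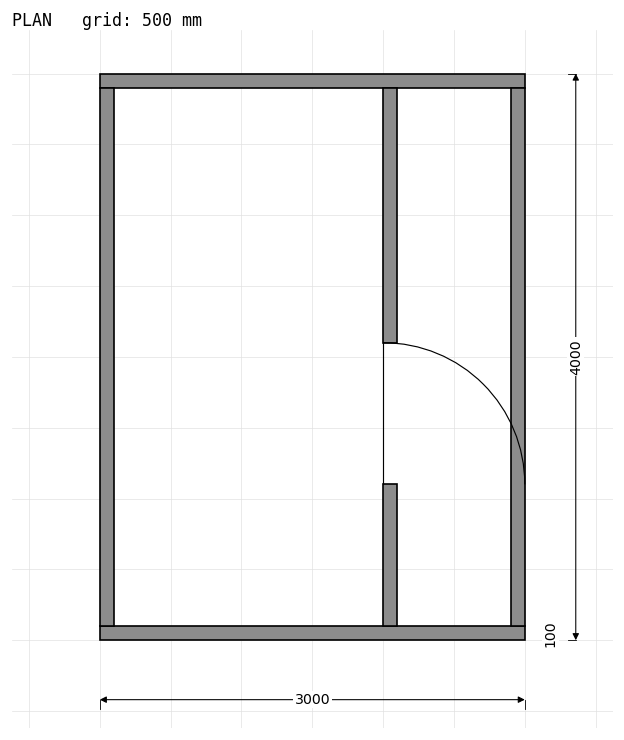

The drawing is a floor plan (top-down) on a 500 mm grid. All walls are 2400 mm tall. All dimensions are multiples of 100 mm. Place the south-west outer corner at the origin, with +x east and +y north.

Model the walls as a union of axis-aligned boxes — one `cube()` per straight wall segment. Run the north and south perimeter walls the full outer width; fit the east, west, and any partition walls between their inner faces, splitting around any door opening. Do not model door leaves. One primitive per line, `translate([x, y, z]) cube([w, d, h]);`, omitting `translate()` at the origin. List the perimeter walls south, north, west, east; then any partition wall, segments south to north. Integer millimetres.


cube([3000, 100, 2400]);
translate([0, 3900, 0]) cube([3000, 100, 2400]);
translate([0, 100, 0]) cube([100, 3800, 2400]);
translate([2900, 100, 0]) cube([100, 3800, 2400]);
translate([2000, 100, 0]) cube([100, 1000, 2400]);
translate([2000, 2100, 0]) cube([100, 1800, 2400]);


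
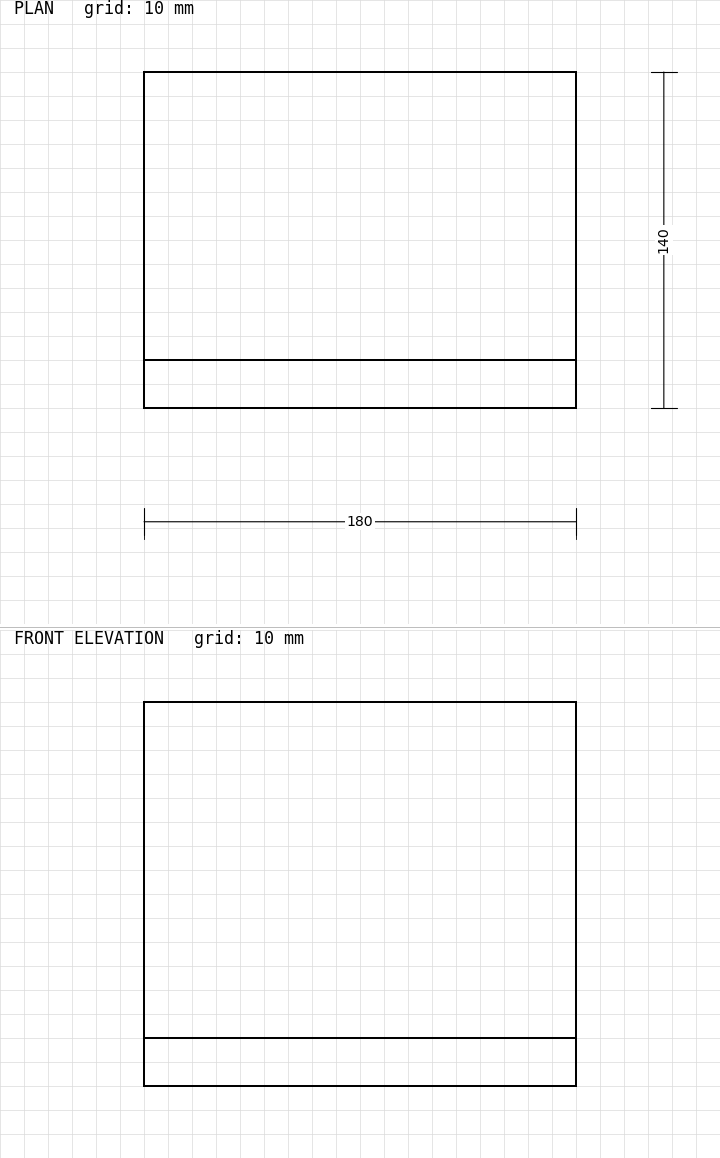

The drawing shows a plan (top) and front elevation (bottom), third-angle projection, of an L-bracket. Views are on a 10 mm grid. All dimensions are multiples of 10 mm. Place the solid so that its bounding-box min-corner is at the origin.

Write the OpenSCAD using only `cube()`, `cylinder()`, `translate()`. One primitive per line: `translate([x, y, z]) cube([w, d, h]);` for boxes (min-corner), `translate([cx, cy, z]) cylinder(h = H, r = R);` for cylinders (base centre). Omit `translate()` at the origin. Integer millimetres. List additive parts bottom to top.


cube([180, 140, 20]);
translate([0, 0, 20]) cube([180, 20, 140]);


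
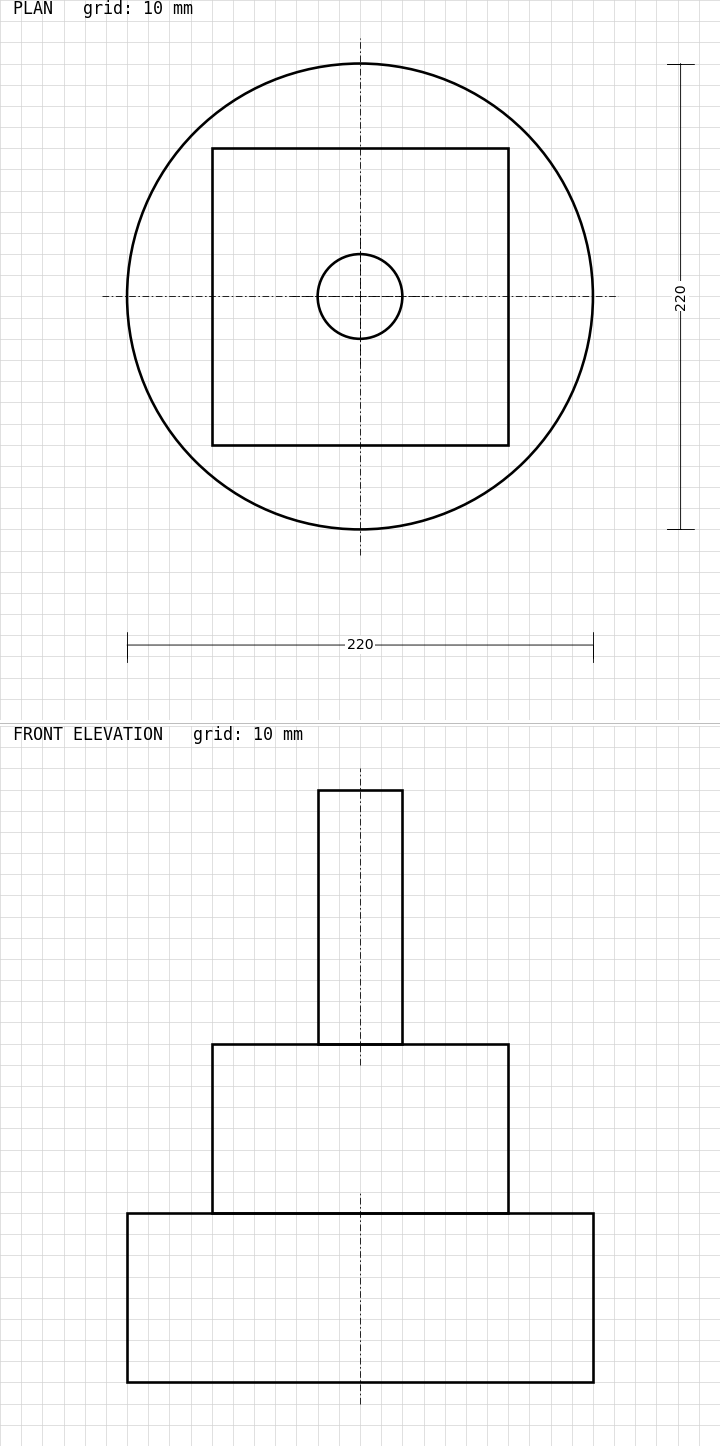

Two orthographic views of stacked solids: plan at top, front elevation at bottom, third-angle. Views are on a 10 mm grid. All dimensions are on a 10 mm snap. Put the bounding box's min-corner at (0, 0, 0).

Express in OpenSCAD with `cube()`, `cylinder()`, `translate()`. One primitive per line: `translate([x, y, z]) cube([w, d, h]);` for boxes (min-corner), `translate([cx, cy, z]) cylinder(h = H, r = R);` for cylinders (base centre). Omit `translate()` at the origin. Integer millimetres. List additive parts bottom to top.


translate([110, 110, 0]) cylinder(h = 80, r = 110);
translate([40, 40, 80]) cube([140, 140, 80]);
translate([110, 110, 160]) cylinder(h = 120, r = 20);


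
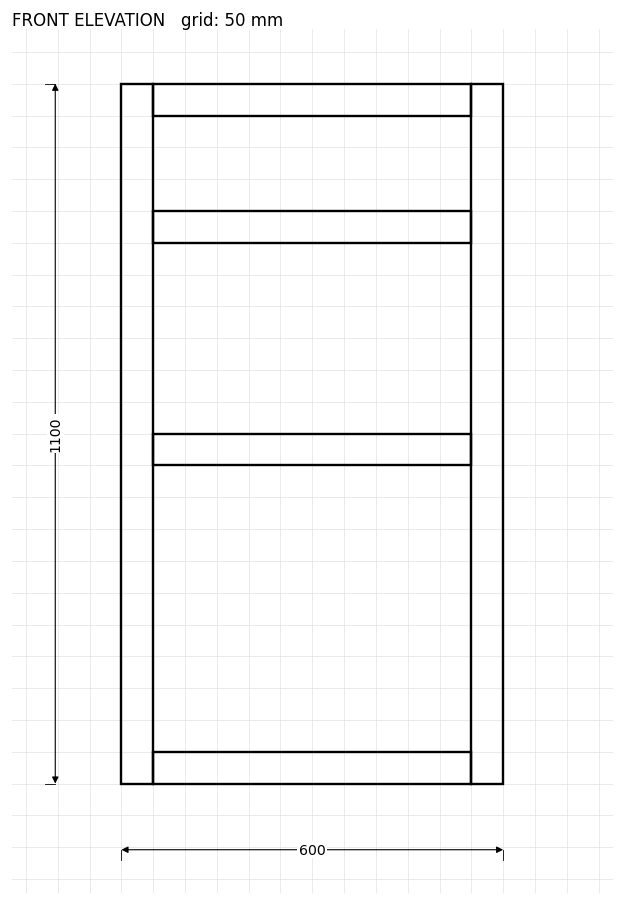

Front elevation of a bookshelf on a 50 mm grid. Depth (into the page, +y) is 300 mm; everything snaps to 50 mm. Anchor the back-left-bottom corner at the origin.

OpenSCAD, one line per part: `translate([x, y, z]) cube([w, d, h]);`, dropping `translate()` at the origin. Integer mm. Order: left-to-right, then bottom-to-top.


cube([50, 300, 1100]);
translate([50, 0, 0]) cube([500, 300, 50]);
translate([50, 0, 500]) cube([500, 300, 50]);
translate([50, 0, 850]) cube([500, 300, 50]);
translate([50, 0, 1050]) cube([500, 300, 50]);
translate([550, 0, 0]) cube([50, 300, 1100]);


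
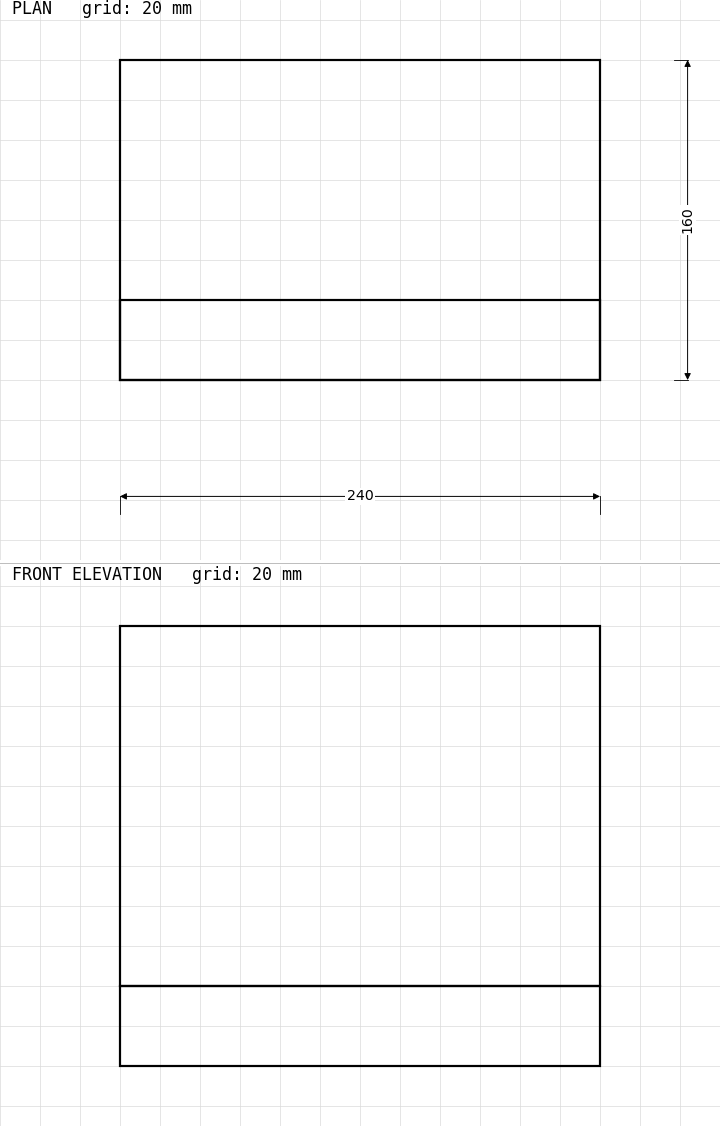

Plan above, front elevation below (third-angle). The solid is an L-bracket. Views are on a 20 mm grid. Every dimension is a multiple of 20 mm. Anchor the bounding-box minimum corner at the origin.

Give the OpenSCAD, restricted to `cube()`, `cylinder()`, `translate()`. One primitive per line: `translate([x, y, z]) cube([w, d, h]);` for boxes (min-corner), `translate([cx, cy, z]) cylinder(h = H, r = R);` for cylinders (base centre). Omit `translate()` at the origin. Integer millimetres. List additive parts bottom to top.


cube([240, 160, 40]);
translate([0, 0, 40]) cube([240, 40, 180]);
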